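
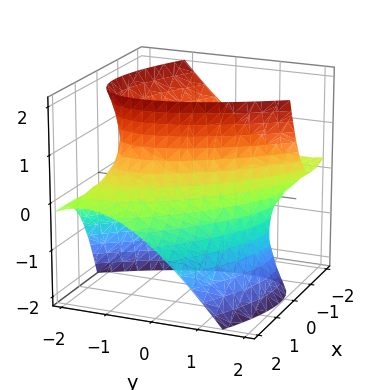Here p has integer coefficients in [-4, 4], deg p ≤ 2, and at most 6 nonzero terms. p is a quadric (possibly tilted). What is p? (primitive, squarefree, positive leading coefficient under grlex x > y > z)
First, the degree is 2 — no degree-1 surface has this shape.
Next, observable constraints: the surface avoids every integer z-axis point in the box.
Finally, the integer polynomial consistent with all of this is the stated p.

2*x^2 + 3*x*y + 3*x*z + 2*y^2 - z^2 - 3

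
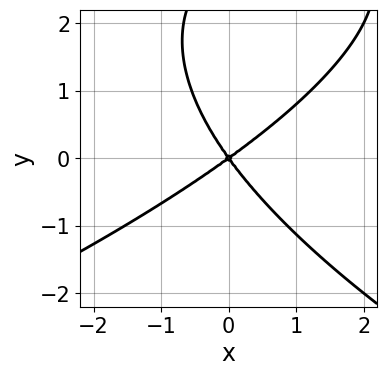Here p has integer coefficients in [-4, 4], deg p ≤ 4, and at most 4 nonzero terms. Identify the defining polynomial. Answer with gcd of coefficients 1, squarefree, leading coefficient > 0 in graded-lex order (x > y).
y^3 + 3*x^2 - 2*x*y - 3*y^2

(a) deg p = 3. No degree-2 curve has this shape.
(b) Reading off the gridlines: it crosses the y-axis at the gridline y = 0; it meets the x-axis at x = 0 (among the integer gridlines).
(c) Solving for integer coefficients yields p as stated.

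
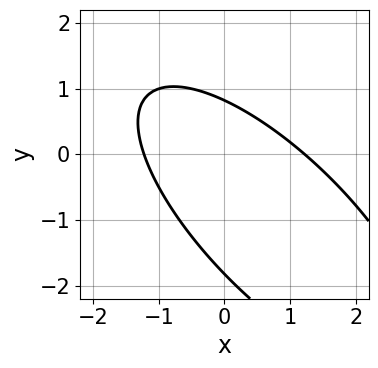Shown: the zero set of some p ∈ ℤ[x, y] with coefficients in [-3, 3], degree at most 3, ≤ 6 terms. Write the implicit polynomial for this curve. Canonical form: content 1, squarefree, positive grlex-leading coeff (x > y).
(a) Degree: the shape is more complex than any degree-1 curve, so deg p = 2.
(b) The integer polynomial consistent with all of this is the stated p.

2*x^2 + 3*x*y + 2*y^2 + 2*y - 3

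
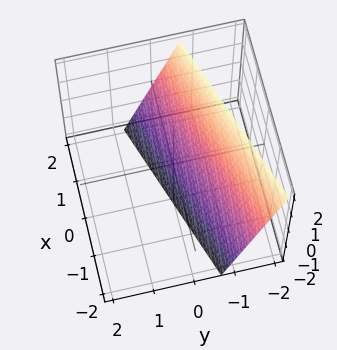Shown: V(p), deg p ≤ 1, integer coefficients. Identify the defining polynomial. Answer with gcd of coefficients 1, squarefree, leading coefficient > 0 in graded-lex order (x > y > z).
x - 3*y - z - 2

1. Degree: every cross-section is a straight line — this is a plane, so deg p = 1.
2. From the axis intercepts and sections: it crosses the z-axis at the gridline z = -2; it crosses the x-axis at the gridline x = 2.
3. Assembling these constraints gives the stated polynomial.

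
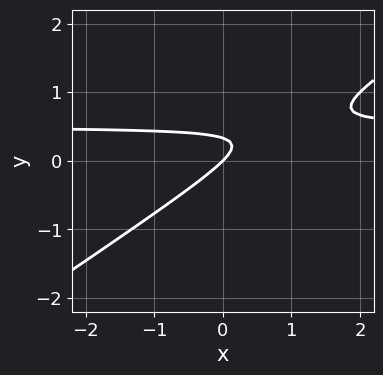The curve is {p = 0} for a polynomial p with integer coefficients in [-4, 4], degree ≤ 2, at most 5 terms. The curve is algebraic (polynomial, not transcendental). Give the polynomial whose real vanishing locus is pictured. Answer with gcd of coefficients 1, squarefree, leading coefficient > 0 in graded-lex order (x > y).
Degree: a generic line meets the curve in up to 2 points, so deg p = 2.
Checking where it meets the axes: it crosses the y-axis at the gridline y = 0; it meets the x-axis at x = 0 (among the integer gridlines).
Assembling these constraints gives the stated polynomial.

2*x*y - 3*y^2 - x + y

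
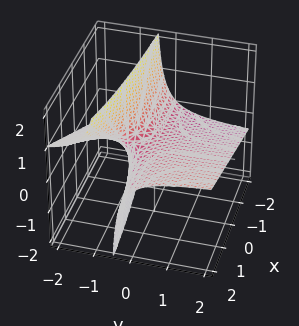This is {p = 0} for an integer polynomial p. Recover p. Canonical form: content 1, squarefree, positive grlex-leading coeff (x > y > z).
x*y - 3*y*z - 2*z

1. The degree is 2 — the shape is more complex than any degree-1 surface.
2. Checking where it meets the axes: it crosses the z-axis at the gridline z = 0; every point of the y-axis in the box is on the surface.
3. Assembling these constraints gives the stated polynomial. Check: (2, 0, 0) on the x-axis lies on the surface, and p(2, 0, 0) = 0. ✓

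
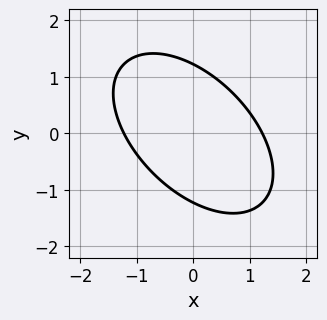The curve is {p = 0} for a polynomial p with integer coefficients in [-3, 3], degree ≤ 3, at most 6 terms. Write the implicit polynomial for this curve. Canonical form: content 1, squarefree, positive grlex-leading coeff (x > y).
2*x^2 + 2*x*y + 2*y^2 - 3

(a) The degree is 2 — no degree-1 curve has this shape.
(b) Solving for integer coefficients yields p as stated.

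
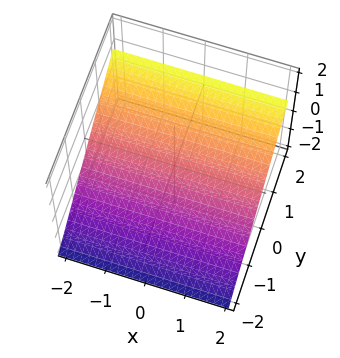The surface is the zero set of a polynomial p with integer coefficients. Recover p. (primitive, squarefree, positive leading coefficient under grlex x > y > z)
2*y - 3*z - 2

First, degree: every cross-section is a straight line — this is a plane, so deg p = 1.
Next, reading off the gridlines: it misses every integer gridline on the x-axis; it crosses the y-axis at the gridline y = 1.
Finally, together with the visible shape, these determine p as stated.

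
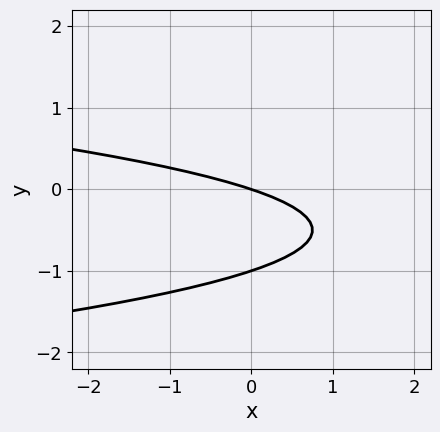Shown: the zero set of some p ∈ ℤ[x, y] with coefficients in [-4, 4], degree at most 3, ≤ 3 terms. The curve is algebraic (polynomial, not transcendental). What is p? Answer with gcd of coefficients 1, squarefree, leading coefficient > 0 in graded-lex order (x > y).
3*y^2 + x + 3*y

(a) deg p = 2.
(b) From the axis intercepts and sections: it crosses the x-axis at the gridline x = 0; among the integer gridlines, it crosses the y-axis at y ∈ {-1, 0}.
(c) These observations pin down the coefficients.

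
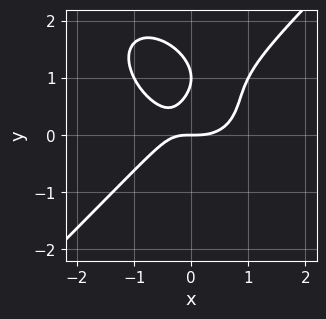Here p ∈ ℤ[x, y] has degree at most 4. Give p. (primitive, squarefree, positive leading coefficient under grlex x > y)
x^3 - y^3 - x*y + 2*y^2 - y

(a) Degree: the shape is more complex than any degree-2 curve, so deg p = 3.
(b) Checking where it meets the axes: one x-axis crossing is at x = 0; the y-axis gridline crossings are at y ∈ {0, 1}.
(c) Putting this together gives p.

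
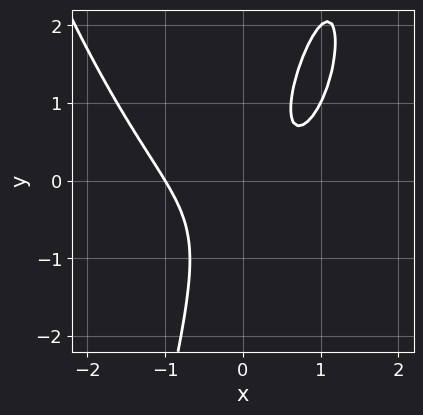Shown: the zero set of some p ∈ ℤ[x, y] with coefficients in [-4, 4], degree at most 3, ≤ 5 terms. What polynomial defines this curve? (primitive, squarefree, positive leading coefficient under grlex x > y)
2*x^3 - 3*x*y + y^2 - x + 1

1. The degree is 3 — no degree-2 curve has this shape.
2. Checking where it meets the axes: it misses every integer gridline on the y-axis; it crosses the x-axis at the gridline x = -1.
3. Matching integer coefficients to the picture gives p.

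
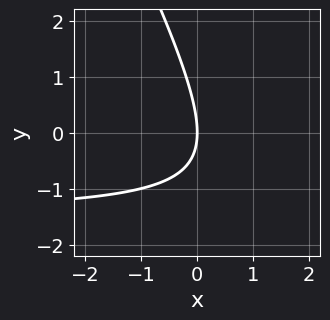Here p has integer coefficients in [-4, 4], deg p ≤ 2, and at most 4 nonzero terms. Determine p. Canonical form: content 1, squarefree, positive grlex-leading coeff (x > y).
2*x*y + y^2 + 3*x

The degree is 2 — a generic line meets the curve in up to 2 points.
Reading off the gridlines: it crosses the y-axis at the gridline y = 0; it crosses the x-axis at the gridline x = 0.
These observations pin down the coefficients.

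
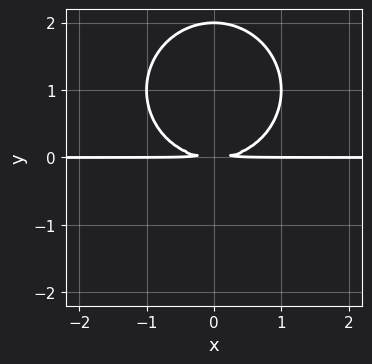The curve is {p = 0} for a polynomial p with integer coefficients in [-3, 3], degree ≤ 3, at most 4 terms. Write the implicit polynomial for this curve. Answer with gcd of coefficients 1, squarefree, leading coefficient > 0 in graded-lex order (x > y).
(a) The degree is 3 — a generic line meets the curve in up to 3 points.
(b) Symmetries: it's symmetric under x → −x, forcing even powers of x.
(c) Against the integer gridlines: the visible x-axis segment lies entirely on the curve; it meets the y-axis at y = 2 (among the integer gridlines).
(d) These observations pin down the coefficients.

x^2*y + y^3 - 2*y^2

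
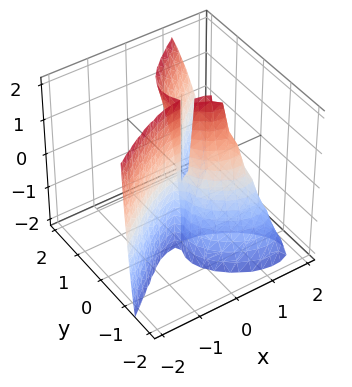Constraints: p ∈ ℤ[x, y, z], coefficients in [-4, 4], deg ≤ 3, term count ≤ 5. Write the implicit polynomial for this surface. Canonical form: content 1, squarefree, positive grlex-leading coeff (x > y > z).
x^3 - 2*y^3 + y^2*z + 3*x*y

1. deg p = 3.
2. Checking where it meets the axes: it crosses the x-axis at the gridline x = 0; it crosses the y-axis at the gridline y = 0; the visible z-axis segment lies entirely on the surface.
3. Putting this together gives p.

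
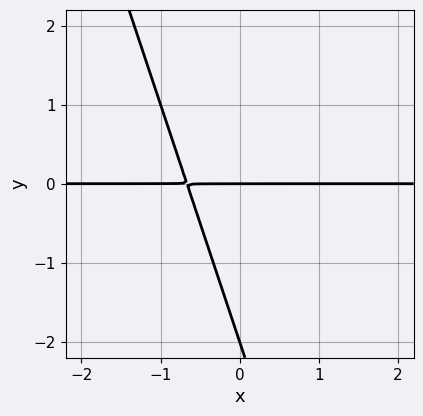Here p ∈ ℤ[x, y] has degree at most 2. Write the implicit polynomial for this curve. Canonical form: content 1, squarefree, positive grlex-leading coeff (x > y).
3*x*y + y^2 + 2*y

(a) deg p = 2.
(b) Against the integer gridlines: among the integer gridlines, it crosses the y-axis at y ∈ {-2, 0}; the visible x-axis segment lies entirely on the curve.
(c) Fitting integer coefficients to these (and the overall shape) gives p.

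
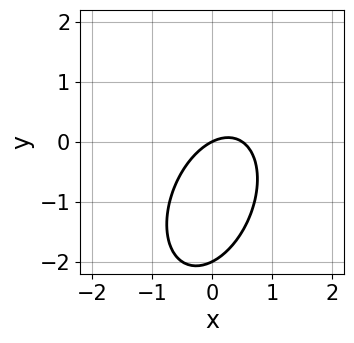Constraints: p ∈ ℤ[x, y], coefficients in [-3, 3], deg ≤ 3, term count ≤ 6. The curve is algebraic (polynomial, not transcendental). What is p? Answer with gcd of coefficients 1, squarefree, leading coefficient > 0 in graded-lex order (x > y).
2*x^2 - x*y + y^2 - x + 2*y

Degree: a generic line meets the curve in up to 2 points, so deg p = 2.
Checking where it meets the axes: among the integer gridlines, it crosses the y-axis at y ∈ {-2, 0}; one x-axis crossing is at x = 0.
These observations pin down the coefficients.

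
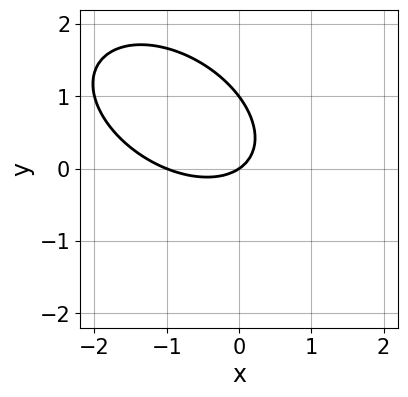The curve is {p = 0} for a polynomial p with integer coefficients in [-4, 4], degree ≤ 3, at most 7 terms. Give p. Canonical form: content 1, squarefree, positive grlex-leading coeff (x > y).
2*x^2 + 2*x*y + 3*y^2 + 2*x - 3*y

First, deg p = 2. A generic line meets the curve in up to 2 points.
Next, checking where it meets the axes: the y-axis gridline crossings are at y ∈ {0, 1}; the x-axis gridline crossings are at x ∈ {-1, 0}.
Finally, fitting integer coefficients to these (and the overall shape) gives p.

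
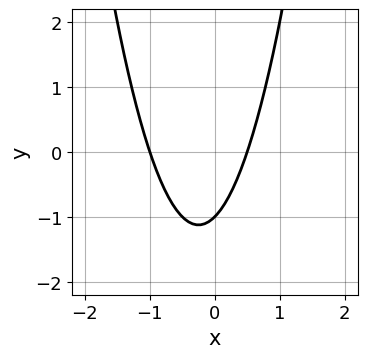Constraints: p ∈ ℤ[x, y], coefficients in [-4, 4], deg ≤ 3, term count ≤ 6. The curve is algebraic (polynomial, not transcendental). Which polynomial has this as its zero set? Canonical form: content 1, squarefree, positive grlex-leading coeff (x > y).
Degree: no degree-1 curve has this shape, so deg p = 2.
Reading off the gridlines: it crosses the x-axis at the gridline x = -1; it meets the y-axis at y = -1 (among the integer gridlines).
Fitting integer coefficients to these (and the overall shape) gives p.

2*x^2 + x - y - 1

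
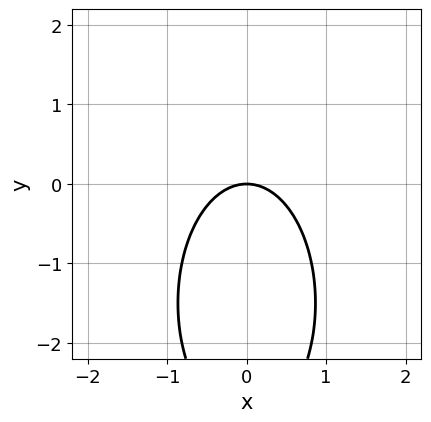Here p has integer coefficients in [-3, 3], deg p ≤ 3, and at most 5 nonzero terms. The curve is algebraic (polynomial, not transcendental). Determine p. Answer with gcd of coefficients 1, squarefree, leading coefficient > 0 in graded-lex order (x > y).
3*x^2 + y^2 + 3*y

(a) The degree is 2 — no degree-1 curve has this shape.
(b) Symmetries: it's symmetric under x → −x, forcing even powers of x.
(c) Observable constraints: one y-axis crossing is at y = 0; one x-axis crossing is at x = 0.
(d) The integer polynomial consistent with all of this is the stated p.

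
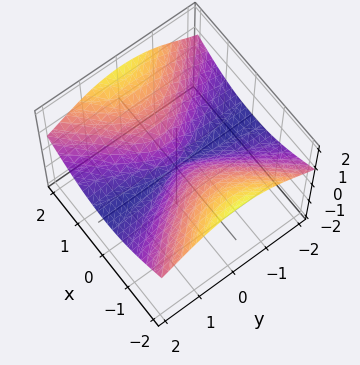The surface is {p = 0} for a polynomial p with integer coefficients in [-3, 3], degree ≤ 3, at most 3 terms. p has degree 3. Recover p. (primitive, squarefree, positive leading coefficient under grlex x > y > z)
(a) deg p = 3. The shape is more complex than any degree-2 surface.
(b) Observable constraints: it crosses the x-axis at the gridline x = 0; the visible y-axis segment lies entirely on the surface; one z-axis crossing is at z = 0.
(c) These observations pin down the coefficients.

3*y^2*z + 2*z^3 - 3*x^2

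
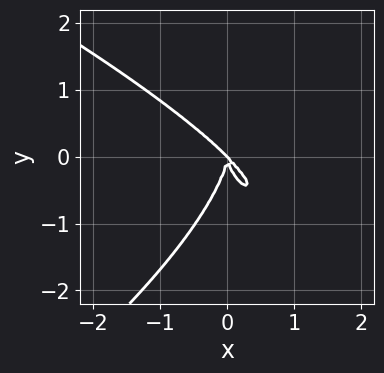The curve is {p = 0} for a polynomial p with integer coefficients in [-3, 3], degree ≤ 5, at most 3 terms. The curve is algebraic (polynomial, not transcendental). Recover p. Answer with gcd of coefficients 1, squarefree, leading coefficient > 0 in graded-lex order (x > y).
y^4 + 3*x^3 + 3*x^2*y

First, degree: the shape is more complex than any degree-3 curve, so deg p = 4.
Next, observable constraints: one y-axis crossing is at y = 0; one x-axis crossing is at x = 0.
Finally, the integer polynomial consistent with all of this is the stated p.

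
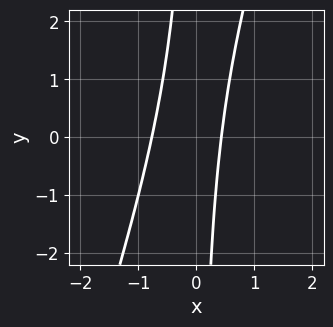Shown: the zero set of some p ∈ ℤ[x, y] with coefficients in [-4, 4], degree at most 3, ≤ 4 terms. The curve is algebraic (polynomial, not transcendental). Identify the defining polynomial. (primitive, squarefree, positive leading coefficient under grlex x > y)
(a) deg p = 2.
(b) Reading off the gridlines: no y-intercept at any integer in the box.
(c) Matching integer coefficients to the picture gives p.

3*x^2 - x*y + x - 1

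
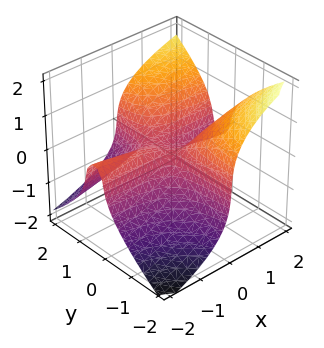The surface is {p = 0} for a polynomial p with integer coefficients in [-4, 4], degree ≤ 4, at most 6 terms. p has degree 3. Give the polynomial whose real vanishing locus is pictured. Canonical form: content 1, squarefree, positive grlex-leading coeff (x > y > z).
1. The degree is 3 — a generic line meets the surface in up to 3 points.
2. Observable constraints: the visible x-axis segment lies entirely on the surface; one z-axis crossing is at z = 0; the visible y-axis segment lies entirely on the surface.
3. Matching integer coefficients to the picture gives p.

3*x*y^2 - 3*z^3 - 2*x*y - z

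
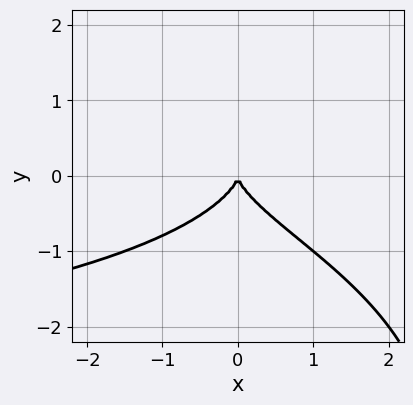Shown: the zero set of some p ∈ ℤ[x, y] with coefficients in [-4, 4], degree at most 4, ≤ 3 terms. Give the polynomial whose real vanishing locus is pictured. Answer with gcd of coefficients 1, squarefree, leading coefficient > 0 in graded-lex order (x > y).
deg p = 4. The shape is more complex than any degree-3 curve.
Against the integer gridlines: it meets the y-axis at y = 0 (among the integer gridlines); it crosses the x-axis at the gridline x = 0.
Together with the visible shape, these determine p as stated.

x*y^3 - 3*y^3 - 2*x^2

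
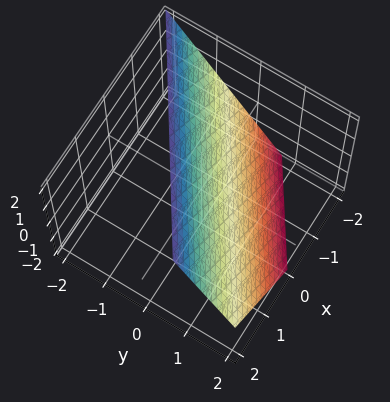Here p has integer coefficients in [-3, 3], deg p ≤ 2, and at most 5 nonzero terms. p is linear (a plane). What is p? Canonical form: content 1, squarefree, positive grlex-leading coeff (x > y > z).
2*x - 3*y - 2*z + 2

(a) Degree: the surface is flat (a plane), so deg p = 1.
(b) From the visible intercepts: it meets the x-axis at x = -1 (among the integer gridlines); it crosses the z-axis at the gridline z = 1.
(c) Assembling these constraints gives the stated polynomial.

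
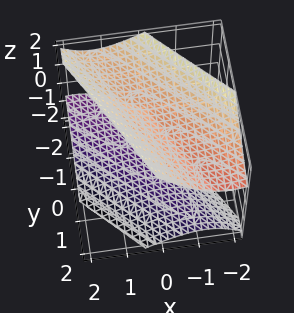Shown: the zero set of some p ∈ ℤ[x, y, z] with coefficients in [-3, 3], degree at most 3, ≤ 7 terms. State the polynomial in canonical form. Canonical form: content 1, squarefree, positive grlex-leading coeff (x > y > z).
First, there are 2 components. Treating them together as one polynomial.
Next, degree: no degree-1 surface has this shape, so deg p = 2.
Then, checking where it meets the axes: no y-intercept at any integer in the box; the surface avoids every integer x-axis point in the box.
Finally, solving for integer coefficients yields p as stated.

2*x^2 + 3*x*y + x*z + y^2 - 2*z^2 + 3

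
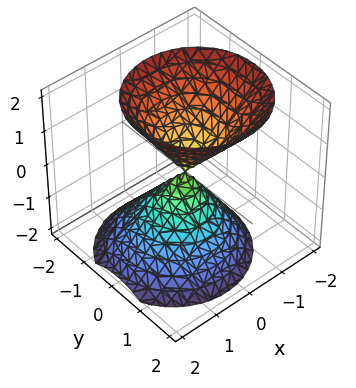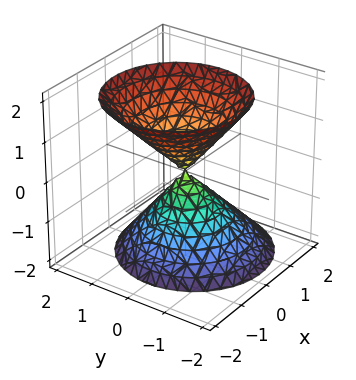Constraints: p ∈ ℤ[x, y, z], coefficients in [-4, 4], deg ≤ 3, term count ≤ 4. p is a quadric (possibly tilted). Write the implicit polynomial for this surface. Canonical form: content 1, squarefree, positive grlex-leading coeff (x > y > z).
First, there are 2 components. They look like related sheets of one shape, so recover p as a whole.
Then, the degree is 2 — no degree-1 surface has this shape.
Then, from the visible intercepts: one z-axis crossing is at z = 0; it meets the y-axis at y = 0 (among the integer gridlines); one x-axis crossing is at x = 0.
Finally, the integer polynomial consistent with all of this is the stated p.

3*x^2 + x*z + 3*y^2 - 2*z^2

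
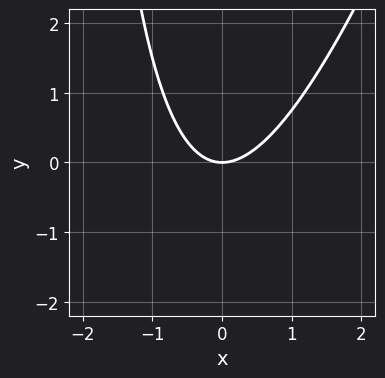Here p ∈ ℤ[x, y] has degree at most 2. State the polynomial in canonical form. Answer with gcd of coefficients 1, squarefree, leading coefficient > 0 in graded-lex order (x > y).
3*x^2 - x*y - 3*y

1. deg p = 2. A generic line meets the curve in up to 2 points.
2. Reading off the gridlines: it crosses the x-axis at the gridline x = 0; it meets the y-axis at y = 0 (among the integer gridlines).
3. Together with the visible shape, these determine p as stated.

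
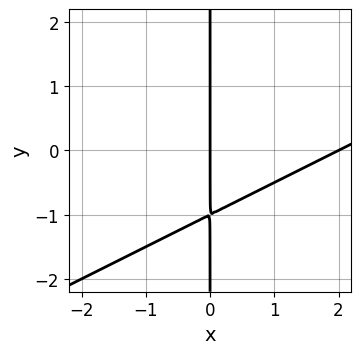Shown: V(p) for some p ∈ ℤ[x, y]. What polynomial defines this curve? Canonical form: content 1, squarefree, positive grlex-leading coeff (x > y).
deg p = 2. The shape is more complex than any degree-1 curve.
Checking where it meets the axes: the visible y-axis segment lies entirely on the curve; the x-axis gridline crossings are at x ∈ {0, 2}.
The integer polynomial consistent with all of this is the stated p.

x^2 - 2*x*y - 2*x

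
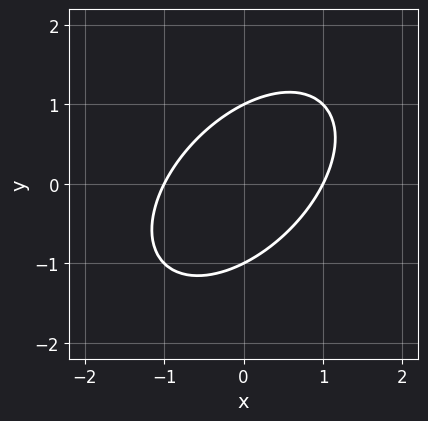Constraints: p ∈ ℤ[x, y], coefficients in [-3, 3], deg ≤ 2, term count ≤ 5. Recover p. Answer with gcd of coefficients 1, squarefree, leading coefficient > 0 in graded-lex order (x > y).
x^2 - x*y + y^2 - 1

1. deg p = 2. A generic line meets the curve in up to 2 points.
2. Checking where it meets the axes: the x-axis gridline crossings are at x ∈ {-1, 1}; among the integer gridlines, it crosses the y-axis at y ∈ {-1, 1}.
3. Together with the visible shape, these determine p as stated.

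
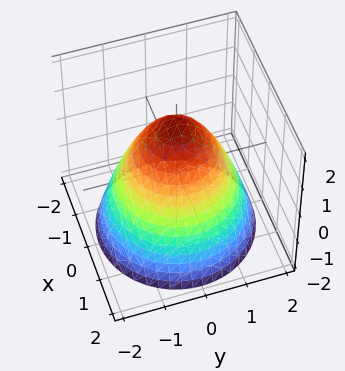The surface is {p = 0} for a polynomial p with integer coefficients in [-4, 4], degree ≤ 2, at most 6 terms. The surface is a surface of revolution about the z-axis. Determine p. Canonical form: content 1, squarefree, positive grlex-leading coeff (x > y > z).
1. The degree is 2 — a generic line meets the surface in up to 2 points.
2. Symmetries: rotational symmetry about the z-axis ⇒ p depends on x, y only through x² + y².
3. From the visible intercepts: a circular section at z = 1 has radius between 0 and 1.
4. Matching integer coefficients to the picture gives p.

2*x^2 + 2*y^2 + 2*z - 3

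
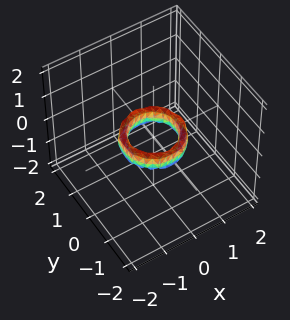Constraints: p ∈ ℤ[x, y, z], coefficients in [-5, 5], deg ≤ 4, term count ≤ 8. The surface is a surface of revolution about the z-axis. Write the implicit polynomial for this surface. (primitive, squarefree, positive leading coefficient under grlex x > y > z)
First, the degree is 4 — a generic line meets the surface in up to 4 points.
Next, by symmetry, the surface is invariant under rotation about z: p = q(x² + y², z).
Then, from the visible intercepts: the y-axis gridline crossings are at y ∈ {-1, 1}; the surface avoids every integer z-axis point in the box; the x-axis gridline crossings are at x ∈ {-1, 1}; a circular section at z = 0 has radius between 0 and 1.
Finally, putting this together gives p.

2*x^4 + 4*x^2*y^2 + 2*y^4 - 3*x^2 - 3*y^2 + z^2 + 1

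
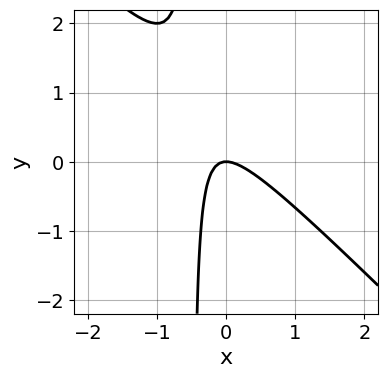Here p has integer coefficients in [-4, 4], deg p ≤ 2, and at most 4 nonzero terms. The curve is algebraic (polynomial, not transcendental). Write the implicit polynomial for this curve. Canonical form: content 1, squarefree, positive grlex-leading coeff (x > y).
2*x^2 + 2*x*y + y

deg p = 2. A generic line meets the curve in up to 2 points.
From the axis intercepts and sections: it meets the x-axis at x = 0 (among the integer gridlines); it crosses the y-axis at the gridline y = 0.
Together with the visible shape, these determine p as stated.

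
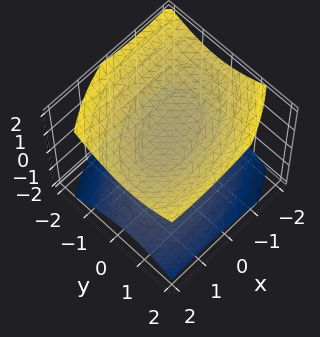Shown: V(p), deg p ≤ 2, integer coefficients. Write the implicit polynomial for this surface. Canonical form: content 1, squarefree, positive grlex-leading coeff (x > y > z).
x^2 - x*y + 2*y^2 - 3*z^2 + 2

The picture has 2 separate pieces.
Degree: a generic line meets the surface in up to 2 points, so deg p = 2.
Observable constraints: it misses every integer gridline on the y-axis; no x-intercept at any integer in the box.
Solving for integer coefficients yields p as stated.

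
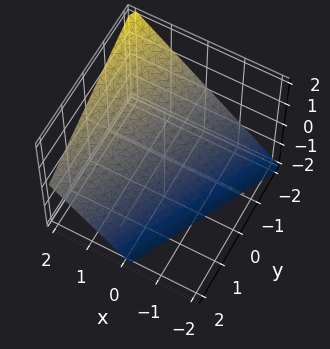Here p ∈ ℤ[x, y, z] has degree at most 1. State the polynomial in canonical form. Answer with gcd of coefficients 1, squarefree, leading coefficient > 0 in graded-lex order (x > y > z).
2*x - y - 2*z - 2

(a) deg p = 1. The surface is flat (a plane).
(b) From the visible intercepts: one y-axis crossing is at y = -2; it crosses the z-axis at the gridline z = -1; it meets the x-axis at x = 1 (among the integer gridlines).
(c) Together with the visible shape, these determine p as stated.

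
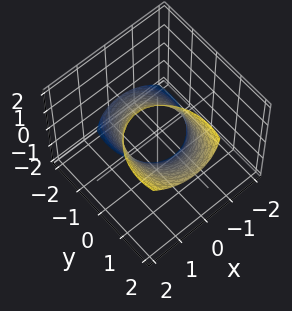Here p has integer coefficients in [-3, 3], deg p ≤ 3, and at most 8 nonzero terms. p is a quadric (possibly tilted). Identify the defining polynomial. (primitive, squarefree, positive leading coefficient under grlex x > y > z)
1. The degree is 2 — the shape is more complex than any degree-1 surface.
2. Reading off the gridlines: among the integer gridlines, it crosses the x-axis at x ∈ {-1, 1}.
3. The integer polynomial consistent with all of this is the stated p.

3*x^2 - 2*x*z + 2*y^2 - 3*y*z + z^2 - 3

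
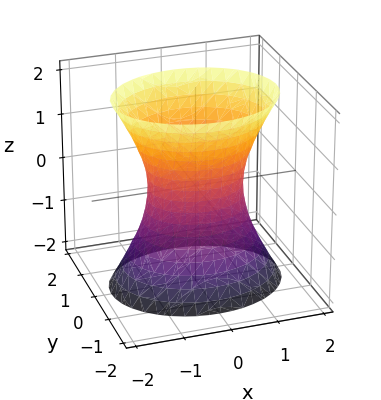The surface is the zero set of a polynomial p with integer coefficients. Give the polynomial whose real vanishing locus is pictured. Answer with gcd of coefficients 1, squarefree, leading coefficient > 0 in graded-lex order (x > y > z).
First, deg p = 2. An hourglass — one-sheet hyperboloid; a quadric.
Next, symmetries: it's symmetric under x → −x, forcing even powers of x; the z ↦ −z reflection is a symmetry, so z appears only in even powers; the y ↦ −y reflection is a symmetry, so y appears only in even powers.
Next, from the axis intercepts and sections: it misses every integer gridline on the z-axis; the x-axis gridline crossings are at x ∈ {-1, 1}.
Finally, the integer polynomial consistent with all of this is the stated p.

2*x^2 + 3*y^2 - z^2 - 2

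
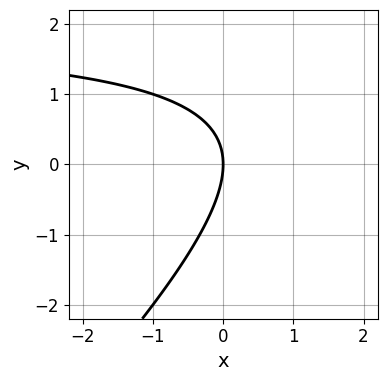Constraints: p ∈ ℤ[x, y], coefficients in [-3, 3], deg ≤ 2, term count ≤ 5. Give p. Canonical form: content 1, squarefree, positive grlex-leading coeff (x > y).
Degree: the shape is more complex than any degree-1 curve, so deg p = 2.
Reading off the gridlines: one x-axis crossing is at x = 0; it crosses the y-axis at the gridline y = 0.
Matching integer coefficients to the picture gives p.

x*y - y^2 - 2*x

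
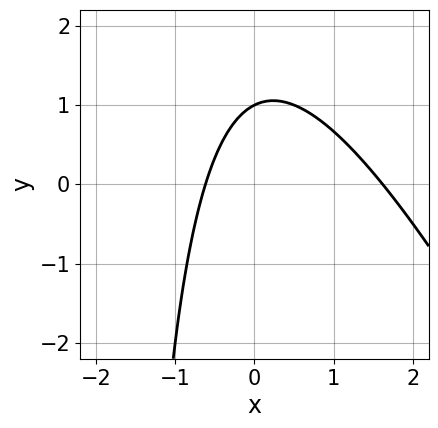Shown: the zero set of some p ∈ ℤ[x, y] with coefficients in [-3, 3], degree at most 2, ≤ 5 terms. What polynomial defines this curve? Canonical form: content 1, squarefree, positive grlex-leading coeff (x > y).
2*x^2 + x*y - 2*x + 2*y - 2

First, degree: a generic line meets the curve in up to 2 points, so deg p = 2.
Next, from the visible intercepts: one y-axis crossing is at y = 1.
Finally, putting this together gives p.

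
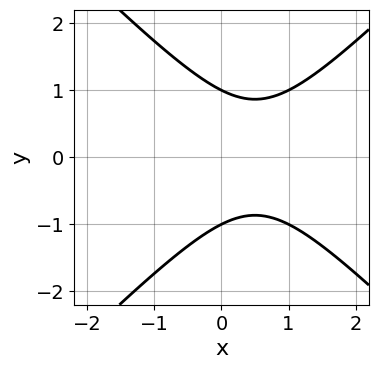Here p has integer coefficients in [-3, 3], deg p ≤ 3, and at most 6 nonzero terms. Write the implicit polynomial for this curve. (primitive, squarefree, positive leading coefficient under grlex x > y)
1. The degree is 2 — no degree-1 curve has this shape.
2. Symmetries: the y ↦ −y reflection is a symmetry, so y appears only in even powers.
3. Reading off the gridlines: it misses every integer gridline on the x-axis; among the integer gridlines, it crosses the y-axis at y ∈ {-1, 1}.
4. The integer polynomial consistent with all of this is the stated p.

x^2 - y^2 - x + 1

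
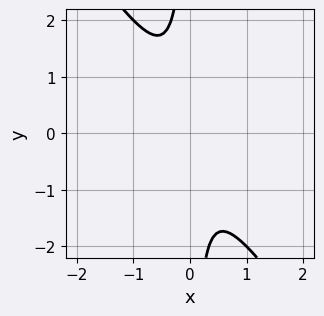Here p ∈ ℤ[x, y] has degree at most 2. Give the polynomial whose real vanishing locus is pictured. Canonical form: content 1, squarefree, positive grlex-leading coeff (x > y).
First, degree: a generic line meets the curve in up to 2 points, so deg p = 2.
Next, reading off the gridlines: no x-intercept at any integer in the box; the curve avoids every integer y-axis point in the box.
Finally, assembling these constraints gives the stated polynomial.

3*x^2 + 2*x*y + 1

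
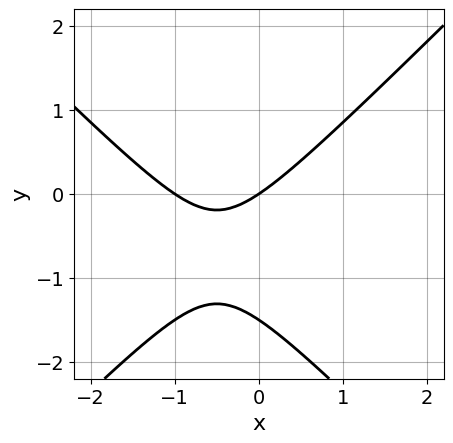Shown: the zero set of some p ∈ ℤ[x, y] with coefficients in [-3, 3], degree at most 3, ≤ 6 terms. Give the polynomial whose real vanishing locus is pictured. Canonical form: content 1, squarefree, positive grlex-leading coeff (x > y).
2*x^2 - 2*y^2 + 2*x - 3*y

The degree is 2 — a generic line meets the curve in up to 2 points.
Reading off the gridlines: one y-axis crossing is at y = 0; among the integer gridlines, it crosses the x-axis at x ∈ {-1, 0}.
Together with the visible shape, these determine p as stated.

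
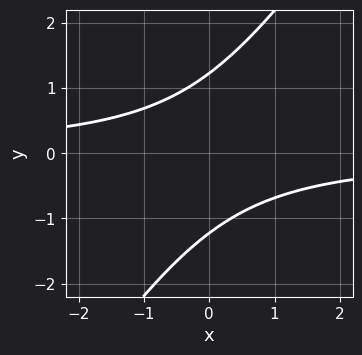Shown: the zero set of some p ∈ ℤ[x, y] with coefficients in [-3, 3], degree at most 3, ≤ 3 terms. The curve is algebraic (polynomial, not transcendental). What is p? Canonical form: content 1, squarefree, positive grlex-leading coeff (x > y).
3*x*y - 2*y^2 + 3

First, the degree is 2 — no degree-1 curve has this shape.
Then, from the visible intercepts: it misses every integer gridline on the x-axis.
Finally, matching integer coefficients to the picture gives p.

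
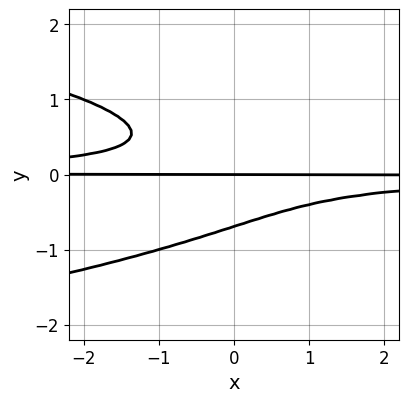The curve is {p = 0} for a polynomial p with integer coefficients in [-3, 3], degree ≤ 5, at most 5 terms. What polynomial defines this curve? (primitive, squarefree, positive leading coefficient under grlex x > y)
3*y^4 + 2*x*y^2 + y

(a) deg p = 4. A generic line meets the curve in up to 4 points.
(b) Checking where it meets the axes: every point of the x-axis in the box is on the curve; it meets the y-axis at y = 0 (among the integer gridlines).
(c) Solving for integer coefficients yields p as stated.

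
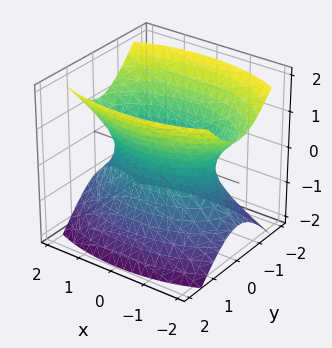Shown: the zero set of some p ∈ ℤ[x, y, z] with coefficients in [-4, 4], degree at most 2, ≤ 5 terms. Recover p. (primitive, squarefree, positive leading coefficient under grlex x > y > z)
x^2 + 3*y^2 - 2*z^2 - 2

1. The degree is 2 — an hourglass — one-sheet hyperboloid; a quadric.
2. Symmetries: the y ↦ −y reflection is a symmetry, so y appears only in even powers; it's symmetric under z → −z, forcing even powers of z; mirror symmetry x ↦ −x ⇒ only even powers of x.
3. Observable constraints: no z-intercept at any integer in the box.
4. Fitting integer coefficients to these (and the overall shape) gives p.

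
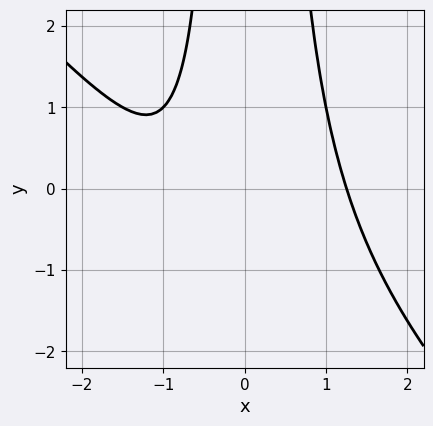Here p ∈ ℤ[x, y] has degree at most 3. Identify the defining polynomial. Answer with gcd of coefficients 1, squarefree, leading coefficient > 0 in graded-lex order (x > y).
2*x^3 + 2*x^2*y + x^2 - 2*x - 3

1. Degree: the shape is more complex than any degree-2 curve, so deg p = 3.
2. Reading off the gridlines: no y-intercept at any integer in the box.
3. Fitting integer coefficients to these (and the overall shape) gives p.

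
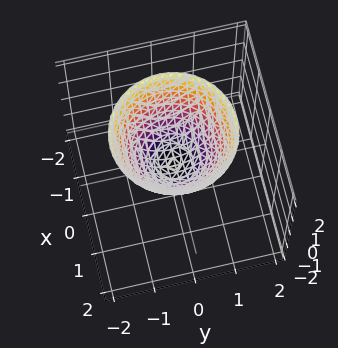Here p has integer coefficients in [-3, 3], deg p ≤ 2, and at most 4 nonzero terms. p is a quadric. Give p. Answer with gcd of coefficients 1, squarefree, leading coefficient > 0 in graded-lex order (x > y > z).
(a) The degree is 2 — a single bowl opening along one axis; a quadric.
(b) Symmetries: the surface is invariant under rotation about z: p = q(x² + y², z).
(c) Reading off the gridlines: it crosses the z-axis at the gridline z = 0; it meets the y-axis at y = 0 (among the integer gridlines).
(d) Putting this together gives p.

x^2 + y^2 - z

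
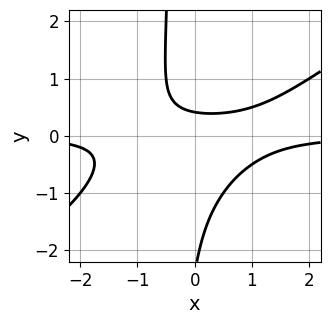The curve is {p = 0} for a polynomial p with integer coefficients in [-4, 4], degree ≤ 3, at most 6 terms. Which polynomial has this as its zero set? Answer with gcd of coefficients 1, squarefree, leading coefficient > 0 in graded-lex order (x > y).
deg p = 3.
Against the integer gridlines: no x-intercept at any integer in the box.
Matching integer coefficients to the picture gives p.

2*x^2*y - 3*x*y^2 - y^2 - 2*y + 1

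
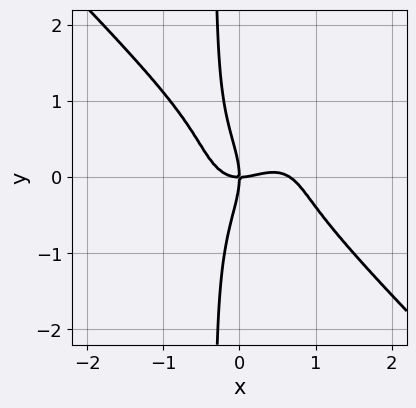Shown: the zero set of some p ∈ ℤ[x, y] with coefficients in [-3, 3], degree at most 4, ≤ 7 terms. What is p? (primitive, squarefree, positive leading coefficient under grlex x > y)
1. deg p = 4. No degree-3 curve has this shape.
2. Checking where it meets the axes: it crosses the x-axis at the gridline x = 0; it meets the y-axis at y = 0 (among the integer gridlines).
3. Solving for integer coefficients yields p as stated.

3*x^4 + 3*x*y^3 - 2*x^3 + y^3 + 2*x*y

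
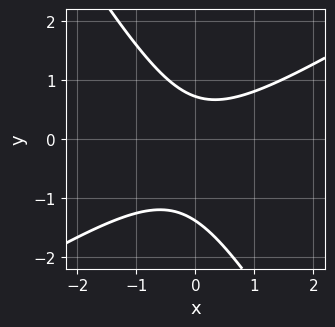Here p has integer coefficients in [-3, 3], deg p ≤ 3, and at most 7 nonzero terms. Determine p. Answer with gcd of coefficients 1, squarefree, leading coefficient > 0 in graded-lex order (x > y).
3*x^2 - 3*x*y - 3*y^2 - 2*y + 3

Degree: the shape is more complex than any degree-1 curve, so deg p = 2.
Checking where it meets the axes: it misses every integer gridline on the x-axis.
Putting this together gives p.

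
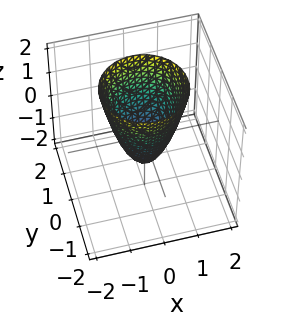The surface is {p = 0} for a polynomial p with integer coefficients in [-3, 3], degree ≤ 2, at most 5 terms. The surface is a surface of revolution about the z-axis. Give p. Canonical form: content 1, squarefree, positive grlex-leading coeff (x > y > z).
(a) Degree: the shape is more complex than any degree-1 surface, so deg p = 2.
(b) Symmetries: rotational symmetry about the z-axis ⇒ p depends on x, y only through x² + y².
(c) Reading off the gridlines: a circular section at z = 2 has radius between 1 and 2; one z-axis crossing is at z = -1.
(d) Solving for integer coefficients yields p as stated.

2*x^2 + 2*y^2 - z - 1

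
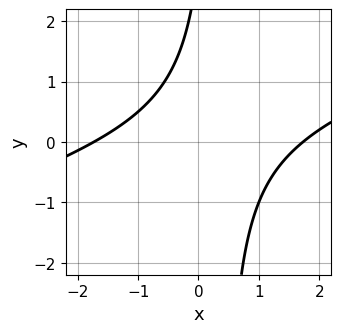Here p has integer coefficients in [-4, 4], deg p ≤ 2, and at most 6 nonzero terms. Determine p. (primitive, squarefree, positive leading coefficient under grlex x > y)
x^2 - 3*x*y + y - 3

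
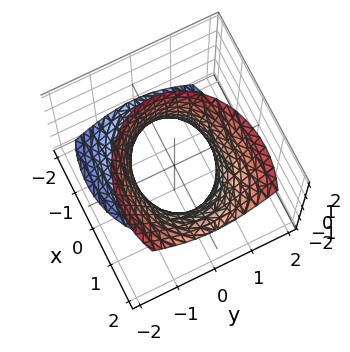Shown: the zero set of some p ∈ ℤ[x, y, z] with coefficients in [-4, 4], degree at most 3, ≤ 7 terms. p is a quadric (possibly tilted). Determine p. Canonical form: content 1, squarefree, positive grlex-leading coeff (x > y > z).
2*x^2 - 2*x*z + 3*y^2 - z^2 - 3

First, degree: no degree-1 surface has this shape, so deg p = 2.
Then, reading off the gridlines: no z-intercept at any integer in the box; among the integer gridlines, it crosses the y-axis at y ∈ {-1, 1}.
Finally, fitting integer coefficients to these (and the overall shape) gives p.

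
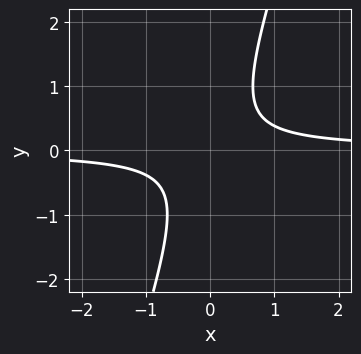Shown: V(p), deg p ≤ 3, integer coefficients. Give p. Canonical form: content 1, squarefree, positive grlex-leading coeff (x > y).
First, the degree is 2 — no degree-1 curve has this shape.
Next, against the integer gridlines: it misses every integer gridline on the y-axis; the curve avoids every integer x-axis point in the box.
Finally, assembling these constraints gives the stated polynomial.

3*x*y - y^2 - 1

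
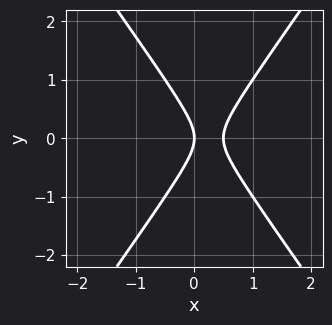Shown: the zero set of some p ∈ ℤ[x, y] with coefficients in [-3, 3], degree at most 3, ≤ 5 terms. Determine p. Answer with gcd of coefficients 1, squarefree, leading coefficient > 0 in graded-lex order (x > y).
First, deg p = 2. The shape is more complex than any degree-1 curve.
Next, symmetries: it's symmetric under y → −y, forcing even powers of y.
Then, observable constraints: it crosses the x-axis at the gridline x = 0; one y-axis crossing is at y = 0.
Finally, matching integer coefficients to the picture gives p.

2*x^2 - y^2 - x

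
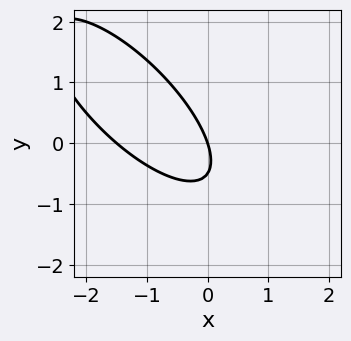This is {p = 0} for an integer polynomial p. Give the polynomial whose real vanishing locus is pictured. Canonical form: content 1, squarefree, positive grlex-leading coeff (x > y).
2*x^2 + 3*x*y + 2*y^2 + 3*x + y

(a) Degree: a generic line meets the curve in up to 2 points, so deg p = 2.
(b) From the axis intercepts and sections: it crosses the y-axis at the gridline y = 0; one x-axis crossing is at x = 0.
(c) The integer polynomial consistent with all of this is the stated p.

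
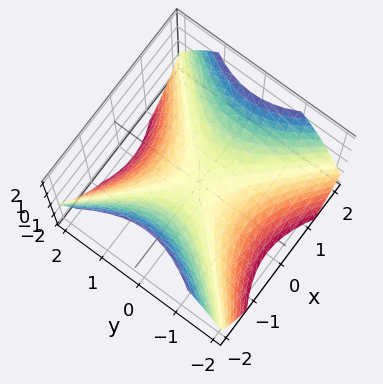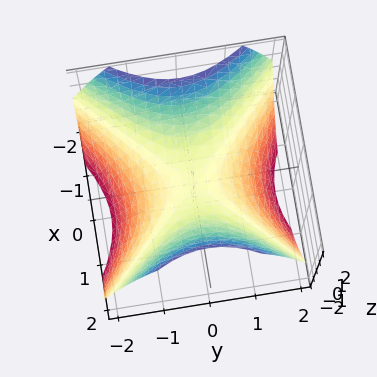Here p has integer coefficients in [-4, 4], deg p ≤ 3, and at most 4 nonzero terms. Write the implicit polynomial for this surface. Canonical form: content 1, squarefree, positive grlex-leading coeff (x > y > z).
(a) The degree is 2 — a saddle surface; a quadric.
(b) Symmetries: mirror symmetry x ↦ −x ⇒ only even powers of x; the y ↦ −y reflection is a symmetry, so y appears only in even powers.
(c) From the visible intercepts: it crosses the y-axis at the gridline y = 0; it crosses the z-axis at the gridline z = 0; one x-axis crossing is at x = 0.
(d) Assembling these constraints gives the stated polynomial.

2*x^2 - 2*y^2 - 3*z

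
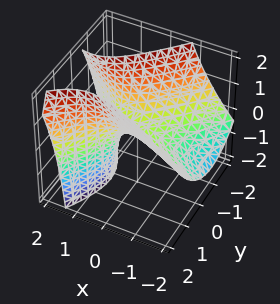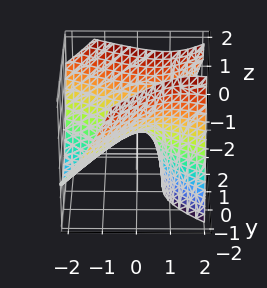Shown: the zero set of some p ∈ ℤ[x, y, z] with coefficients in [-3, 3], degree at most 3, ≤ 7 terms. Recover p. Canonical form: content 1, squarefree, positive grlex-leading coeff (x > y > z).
The degree is 2 — the shape is more complex than any degree-1 surface.
From the axis intercepts and sections: one y-axis crossing is at y = 0; one z-axis crossing is at z = 0; it crosses the x-axis at the gridline x = 0.
Assembling these constraints gives the stated polynomial.

2*x^2 + 2*x*y - 3*x*z - 3*y^2 + 3*z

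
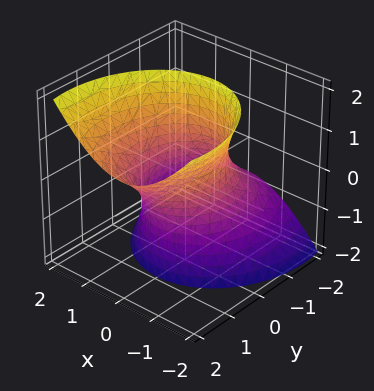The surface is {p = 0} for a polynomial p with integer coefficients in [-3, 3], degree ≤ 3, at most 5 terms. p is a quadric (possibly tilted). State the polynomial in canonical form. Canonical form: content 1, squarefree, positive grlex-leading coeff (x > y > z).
The degree is 2 — no degree-1 surface has this shape.
From the axis intercepts and sections: the x-axis gridline crossings are at x ∈ {-1, 1}; it misses every integer gridline on the z-axis.
Assembling these constraints gives the stated polynomial.

3*x^2 + 2*y^2 - 3*y*z - z^2 - 3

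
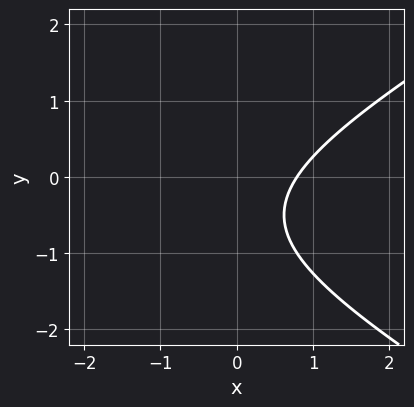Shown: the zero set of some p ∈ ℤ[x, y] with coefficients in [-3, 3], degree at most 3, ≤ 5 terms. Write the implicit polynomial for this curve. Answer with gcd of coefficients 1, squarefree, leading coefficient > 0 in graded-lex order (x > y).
x^2 - 3*y^2 + 3*x - 3*y - 3

The degree is 2 — a generic line meets the curve in up to 2 points.
Checking where it meets the axes: no y-intercept at any integer in the box.
Matching integer coefficients to the picture gives p.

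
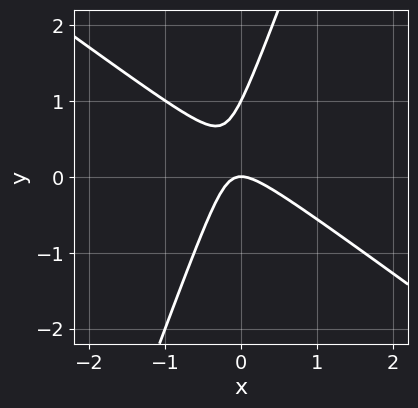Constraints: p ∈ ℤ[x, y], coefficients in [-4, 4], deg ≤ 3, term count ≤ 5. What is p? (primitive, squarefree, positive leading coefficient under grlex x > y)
(a) Degree: no degree-1 curve has this shape, so deg p = 2.
(b) From the axis intercepts and sections: among the integer gridlines, it crosses the y-axis at y ∈ {0, 1}; it crosses the x-axis at the gridline x = 0.
(c) These observations pin down the coefficients.

2*x^2 + 2*x*y - y^2 + y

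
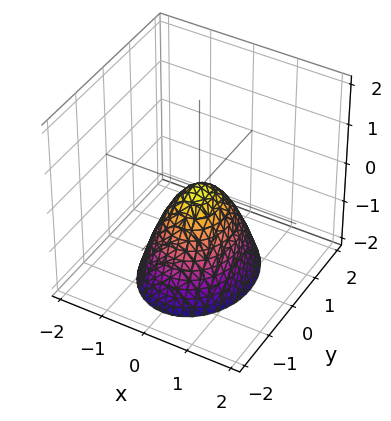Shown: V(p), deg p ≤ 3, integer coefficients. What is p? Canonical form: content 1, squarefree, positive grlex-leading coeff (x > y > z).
(a) The degree is 2 — a paraboloid; a quadric.
(b) Symmetries: the y ↦ −y reflection is a symmetry, so y appears only in even powers; mirror symmetry x ↦ −x ⇒ only even powers of x.
(c) Observable constraints: it meets the x-axis at x = 0 (among the integer gridlines); one z-axis crossing is at z = 0; one y-axis crossing is at y = 0.
(d) Putting this together gives p.

3*x^2 + 2*y^2 + 2*z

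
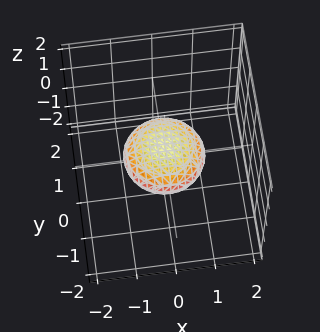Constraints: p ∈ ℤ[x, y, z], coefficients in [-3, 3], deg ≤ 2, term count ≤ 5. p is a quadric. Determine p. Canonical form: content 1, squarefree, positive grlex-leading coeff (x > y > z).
x^2 + y^2 + 3*z^2 - 1

The degree is 2 — bounded and convex; a quadric.
Symmetries: the z ↦ −z reflection is a symmetry, so z appears only in even powers; rotational symmetry about the z-axis ⇒ p depends on x, y only through x² + y².
From the visible intercepts: the y-axis gridline crossings are at y ∈ {-1, 1}; a circular section at z = 0 has radius exactly 1; among the integer gridlines, it crosses the x-axis at x ∈ {-1, 1}.
Assembling these constraints gives the stated polynomial.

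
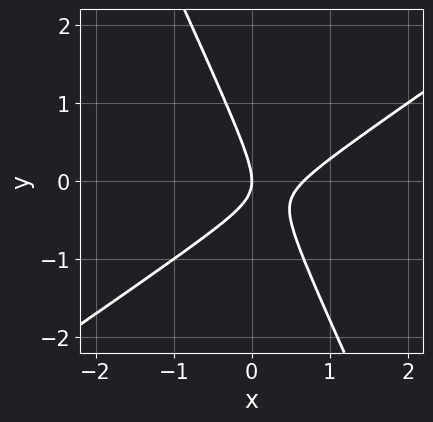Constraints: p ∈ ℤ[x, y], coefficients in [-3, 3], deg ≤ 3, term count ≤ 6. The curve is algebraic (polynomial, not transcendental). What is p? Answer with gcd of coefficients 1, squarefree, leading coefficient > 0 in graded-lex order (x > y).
3*x^2 - 3*x*y - 2*y^2 - 2*x

(a) Degree: the shape is more complex than any degree-1 curve, so deg p = 2.
(b) Observable constraints: one y-axis crossing is at y = 0; it crosses the x-axis at the gridline x = 0.
(c) Assembling these constraints gives the stated polynomial.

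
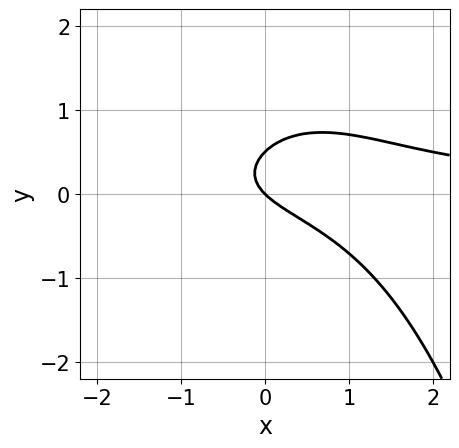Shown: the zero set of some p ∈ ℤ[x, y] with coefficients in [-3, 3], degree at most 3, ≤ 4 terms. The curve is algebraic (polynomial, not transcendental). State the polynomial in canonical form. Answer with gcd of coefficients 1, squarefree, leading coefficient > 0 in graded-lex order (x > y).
The degree is 3 — the shape is more complex than any degree-2 curve.
Against the integer gridlines: it crosses the x-axis at the gridline x = 0; it crosses the y-axis at the gridline y = 0.
Together with the visible shape, these determine p as stated.

x^2*y + 2*y^2 - x - y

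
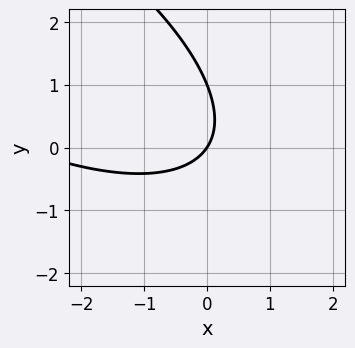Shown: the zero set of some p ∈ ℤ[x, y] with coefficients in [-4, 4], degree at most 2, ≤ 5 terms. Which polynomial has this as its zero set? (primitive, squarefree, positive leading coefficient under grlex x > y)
x^2 + 2*x*y + 2*y^2 + 3*x - 2*y

The degree is 2 — no degree-1 curve has this shape.
Reading off the gridlines: one x-axis crossing is at x = 0; among the integer gridlines, it crosses the y-axis at y ∈ {0, 1}.
Together with the visible shape, these determine p as stated.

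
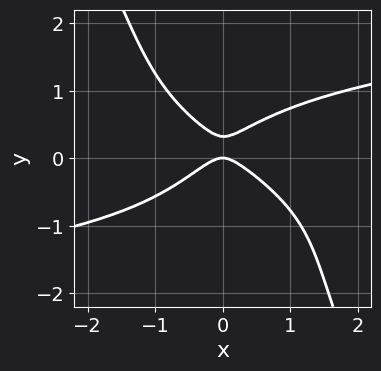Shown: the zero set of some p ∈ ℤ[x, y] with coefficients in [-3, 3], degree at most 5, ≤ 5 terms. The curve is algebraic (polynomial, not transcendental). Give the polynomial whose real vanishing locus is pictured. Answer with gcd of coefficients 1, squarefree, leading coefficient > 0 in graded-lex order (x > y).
2*x*y^3 + y^4 - 2*x^2 + 3*y^2 - y

(a) Degree: no degree-3 curve has this shape, so deg p = 4.
(b) Reading off the gridlines: it crosses the y-axis at the gridline y = 0; it meets the x-axis at x = 0 (among the integer gridlines).
(c) The integer polynomial consistent with all of this is the stated p.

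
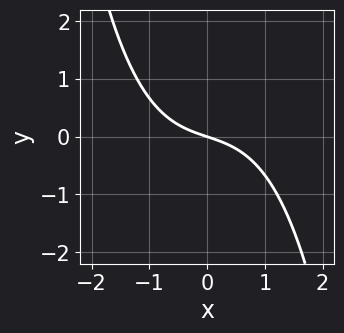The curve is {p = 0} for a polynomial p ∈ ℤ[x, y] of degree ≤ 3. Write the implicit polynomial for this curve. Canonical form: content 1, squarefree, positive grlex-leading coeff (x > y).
x^3 + x + 3*y

First, deg p = 3. The shape is more complex than any degree-2 curve.
Next, from the axis intercepts and sections: it crosses the x-axis at the gridline x = 0; it meets the y-axis at y = 0 (among the integer gridlines).
Finally, fitting integer coefficients to these (and the overall shape) gives p.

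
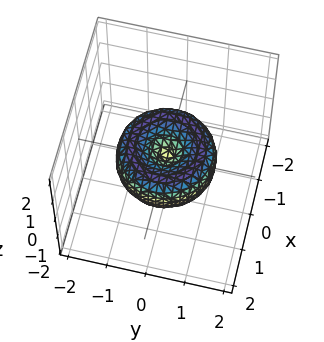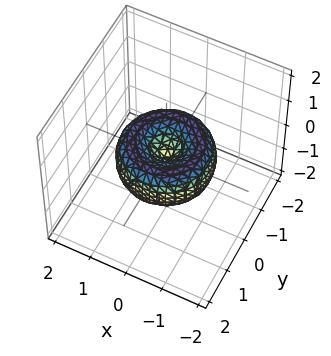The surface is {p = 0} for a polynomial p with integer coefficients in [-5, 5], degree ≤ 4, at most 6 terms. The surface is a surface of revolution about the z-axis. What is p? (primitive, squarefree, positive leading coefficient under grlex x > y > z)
1. The degree is 4 — no degree-3 surface has this shape.
2. Symmetries: every cross-section ⟂ z is a circle, so x, y appear only via x² + y².
3. Reading off the gridlines: one z-axis crossing is at z = 0; a circular section at z = 0 has radius between 1 and 2.
4. These observations pin down the coefficients.

2*x^4 + 4*x^2*y^2 + 2*y^4 - 3*x^2 - 3*y^2 + 3*z^2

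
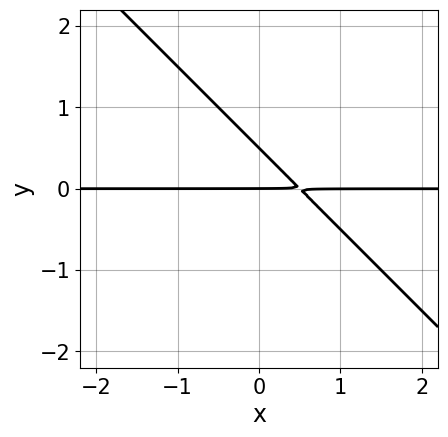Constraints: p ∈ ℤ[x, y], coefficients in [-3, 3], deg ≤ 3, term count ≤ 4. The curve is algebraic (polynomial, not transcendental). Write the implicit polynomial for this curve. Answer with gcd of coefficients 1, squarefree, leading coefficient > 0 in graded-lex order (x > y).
1. Degree: a generic line meets the curve in up to 2 points, so deg p = 2.
2. From the axis intercepts and sections: it meets the y-axis at y = 0 (among the integer gridlines); every point of the x-axis in the box is on the curve.
3. Solving for integer coefficients yields p as stated.

2*x*y + 2*y^2 - y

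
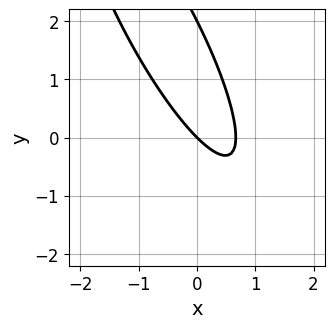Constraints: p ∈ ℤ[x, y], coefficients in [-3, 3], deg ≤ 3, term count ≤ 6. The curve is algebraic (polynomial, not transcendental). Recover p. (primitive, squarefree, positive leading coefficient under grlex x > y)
Degree: a generic line meets the curve in up to 2 points, so deg p = 2.
From the axis intercepts and sections: among the integer gridlines, it crosses the y-axis at y ∈ {0, 2}; it meets the x-axis at x = 0 (among the integer gridlines).
Together with the visible shape, these determine p as stated.

3*x^2 + 3*x*y + y^2 - 2*x - 2*y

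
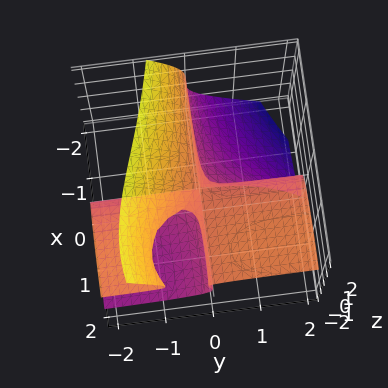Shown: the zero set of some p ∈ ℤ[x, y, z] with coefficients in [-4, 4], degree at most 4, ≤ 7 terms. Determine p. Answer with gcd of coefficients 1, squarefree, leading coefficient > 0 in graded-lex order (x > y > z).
x^2*y + 3*y*z^2 + 3*z^3 - 3*x*y - 2*z^2

1. The degree is 3 — the shape is more complex than any degree-2 surface.
2. Observable constraints: the visible y-axis segment lies entirely on the surface; the visible x-axis segment lies entirely on the surface.
3. Solving for integer coefficients yields p as stated.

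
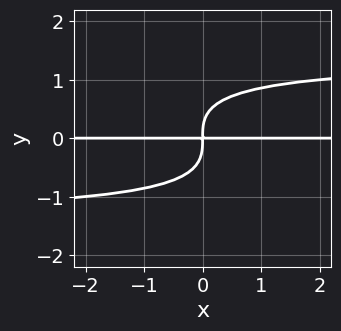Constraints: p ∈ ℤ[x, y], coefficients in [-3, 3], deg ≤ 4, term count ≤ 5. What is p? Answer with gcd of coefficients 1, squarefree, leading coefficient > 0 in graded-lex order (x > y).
First, deg p = 4. The shape is more complex than any degree-3 curve.
Then, observable constraints: every point of the x-axis in the box is on the curve.
Finally, assembling these constraints gives the stated polynomial.

x*y^3 + 2*y^4 - 2*x*y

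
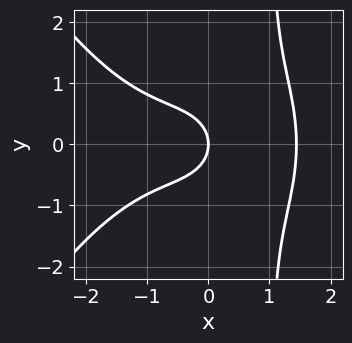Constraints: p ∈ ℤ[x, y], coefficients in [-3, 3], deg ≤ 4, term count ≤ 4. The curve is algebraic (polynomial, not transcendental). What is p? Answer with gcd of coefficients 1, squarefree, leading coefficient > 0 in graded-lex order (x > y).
1. Degree: a generic line meets the curve in up to 4 points, so deg p = 4.
2. Symmetries: mirror symmetry y ↦ −y ⇒ only even powers of y.
3. Checking where it meets the axes: it meets the y-axis at y = 0 (among the integer gridlines); one x-axis crossing is at x = 0.
4. Solving for integer coefficients yields p as stated.

x^4 + 3*x*y^2 - 3*y^2 - 3*x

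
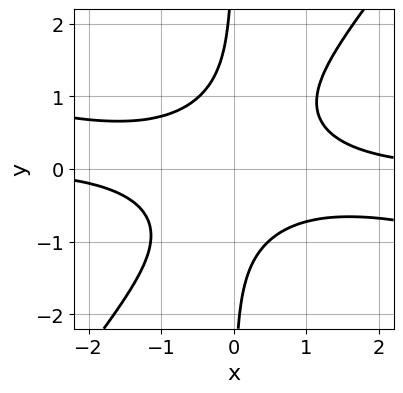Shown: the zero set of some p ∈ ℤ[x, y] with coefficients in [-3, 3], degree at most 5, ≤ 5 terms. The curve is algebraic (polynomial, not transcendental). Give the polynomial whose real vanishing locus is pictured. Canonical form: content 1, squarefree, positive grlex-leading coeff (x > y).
(a) The degree is 4 — no degree-3 curve has this shape.
(b) Observable constraints: it misses every integer gridline on the y-axis; the curve avoids every integer x-axis point in the box.
(c) Putting this together gives p.

x^3*y + 3*x^2*y^2 - 3*x*y^3 - 2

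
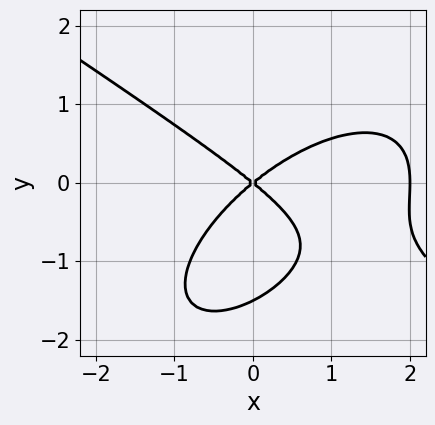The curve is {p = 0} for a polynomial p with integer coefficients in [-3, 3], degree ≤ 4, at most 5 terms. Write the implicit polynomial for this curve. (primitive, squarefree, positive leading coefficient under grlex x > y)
x^3 - x*y^2 + 2*y^3 - 2*x^2 + 3*y^2

deg p = 3.
Reading off the gridlines: among the integer gridlines, it crosses the x-axis at x ∈ {0, 2}; it meets the y-axis at y = 0 (among the integer gridlines).
These observations pin down the coefficients.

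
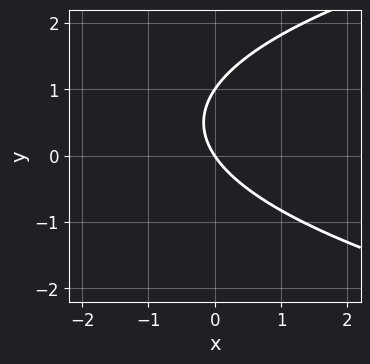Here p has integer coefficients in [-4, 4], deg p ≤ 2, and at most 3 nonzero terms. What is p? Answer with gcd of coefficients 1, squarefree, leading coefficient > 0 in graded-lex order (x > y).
2*y^2 - 3*x - 2*y

First, deg p = 2.
Then, observable constraints: it meets the x-axis at x = 0 (among the integer gridlines); the y-axis gridline crossings are at y ∈ {0, 1}.
Finally, solving for integer coefficients yields p as stated.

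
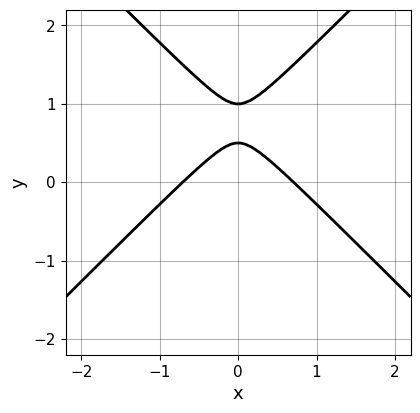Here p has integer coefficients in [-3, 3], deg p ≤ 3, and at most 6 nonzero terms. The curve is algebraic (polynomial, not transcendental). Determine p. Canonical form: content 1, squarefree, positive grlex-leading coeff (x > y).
2*x^2 - 2*y^2 + 3*y - 1

(a) Degree: the shape is more complex than any degree-1 curve, so deg p = 2.
(b) Symmetries: mirror symmetry x ↦ −x ⇒ only even powers of x.
(c) From the visible intercepts: it meets the y-axis at y = 1 (among the integer gridlines).
(d) Putting this together gives p.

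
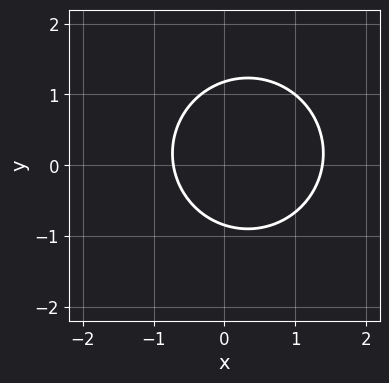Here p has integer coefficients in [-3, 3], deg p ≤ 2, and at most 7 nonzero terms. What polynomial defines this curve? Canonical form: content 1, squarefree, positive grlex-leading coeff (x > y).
The degree is 2 — the shape is more complex than any degree-1 curve.
The integer polynomial consistent with all of this is the stated p.

3*x^2 + 3*y^2 - 2*x - y - 3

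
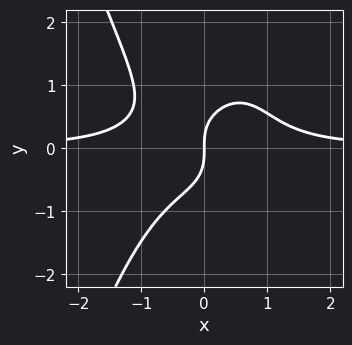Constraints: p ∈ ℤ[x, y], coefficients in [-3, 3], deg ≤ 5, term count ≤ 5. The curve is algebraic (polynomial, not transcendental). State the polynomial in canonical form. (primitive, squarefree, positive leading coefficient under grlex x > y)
3*x^3*y + 2*y^3 - 2*x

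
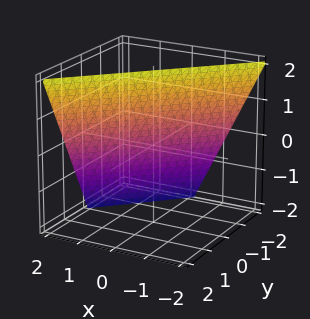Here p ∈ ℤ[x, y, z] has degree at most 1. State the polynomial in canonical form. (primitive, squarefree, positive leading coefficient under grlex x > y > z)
2*x - 2*y + z - 2

(a) The degree is 1 — every cross-section is a straight line — this is a plane.
(b) From the visible intercepts: it meets the y-axis at y = -1 (among the integer gridlines); one x-axis crossing is at x = 1.
(c) Fitting integer coefficients to these (and the overall shape) gives p. Check: (0, 0, 2) on the z-axis lies on the surface, and p(0, 0, 2) = 0. ✓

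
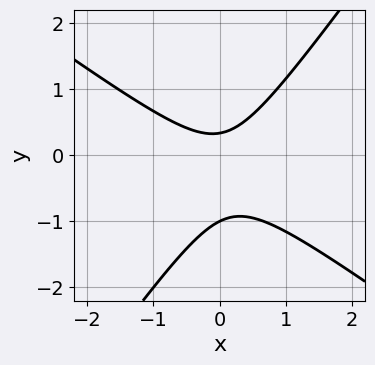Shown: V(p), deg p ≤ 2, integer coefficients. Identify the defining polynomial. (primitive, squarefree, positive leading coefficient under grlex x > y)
3*x^2 + 2*x*y - 3*y^2 - 2*y + 1

(a) deg p = 2. The shape is more complex than any degree-1 curve.
(b) Checking where it meets the axes: the curve avoids every integer x-axis point in the box; it crosses the y-axis at the gridline y = -1.
(c) These observations pin down the coefficients.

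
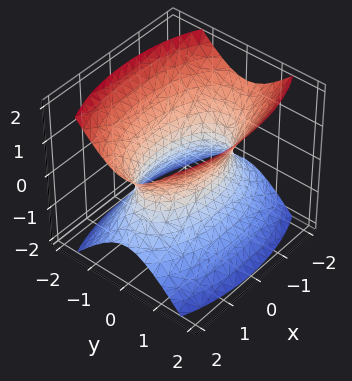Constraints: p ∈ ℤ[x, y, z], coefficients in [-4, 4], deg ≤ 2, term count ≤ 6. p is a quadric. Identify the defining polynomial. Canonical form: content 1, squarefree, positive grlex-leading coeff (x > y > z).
x^2 + 3*y^2 - 2*z^2 - 2

1. The degree is 2 — one connected sheet with a waist; a quadric.
2. Symmetries: it's symmetric under x → −x, forcing even powers of x; the z ↦ −z reflection is a symmetry, so z appears only in even powers; the y ↦ −y reflection is a symmetry, so y appears only in even powers.
3. Checking where it meets the axes: it misses every integer gridline on the z-axis.
4. Together with the visible shape, these determine p as stated.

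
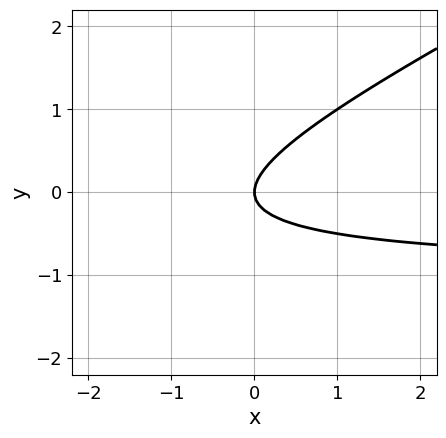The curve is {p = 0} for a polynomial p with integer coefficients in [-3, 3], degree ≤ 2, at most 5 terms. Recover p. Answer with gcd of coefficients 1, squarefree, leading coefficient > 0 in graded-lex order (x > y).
1. Degree: a generic line meets the curve in up to 2 points, so deg p = 2.
2. Observable constraints: it meets the x-axis at x = 0 (among the integer gridlines); one y-axis crossing is at y = 0.
3. Matching integer coefficients to the picture gives p.

x*y - 2*y^2 + x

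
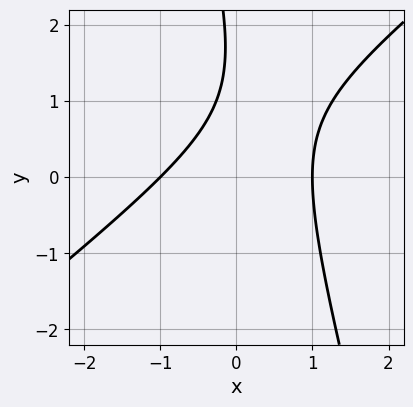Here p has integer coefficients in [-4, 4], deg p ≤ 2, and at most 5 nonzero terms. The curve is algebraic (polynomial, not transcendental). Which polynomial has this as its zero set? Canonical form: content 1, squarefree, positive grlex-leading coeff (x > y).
3*x^2 - 3*x*y - y^2 + 3*y - 3

First, degree: a generic line meets the curve in up to 2 points, so deg p = 2.
Then, observable constraints: no y-intercept at any integer in the box; among the integer gridlines, it crosses the x-axis at x ∈ {-1, 1}.
Finally, together with the visible shape, these determine p as stated.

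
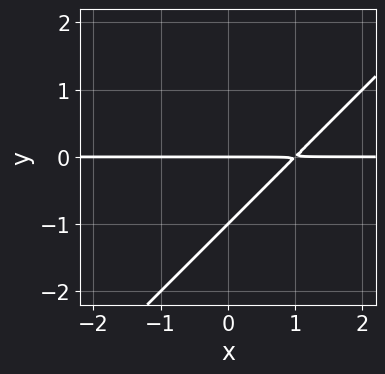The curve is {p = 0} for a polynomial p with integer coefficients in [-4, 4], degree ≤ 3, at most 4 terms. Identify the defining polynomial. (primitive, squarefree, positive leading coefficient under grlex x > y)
x*y - y^2 - y

1. The degree is 2 — the shape is more complex than any degree-1 curve.
2. Checking where it meets the axes: among the integer gridlines, it crosses the y-axis at y ∈ {-1, 0}; every point of the x-axis in the box is on the curve.
3. These observations pin down the coefficients.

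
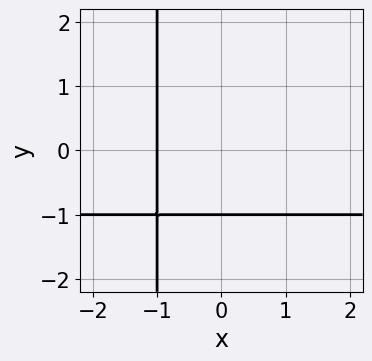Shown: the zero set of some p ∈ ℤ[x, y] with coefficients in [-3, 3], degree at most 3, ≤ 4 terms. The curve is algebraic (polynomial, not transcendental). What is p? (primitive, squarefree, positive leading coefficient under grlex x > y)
x*y + x + y + 1

First, degree: a generic line meets the curve in up to 2 points, so deg p = 2.
Next, reading off the gridlines: it crosses the x-axis at the gridline x = -1; it meets the y-axis at y = -1 (among the integer gridlines).
Finally, putting this together gives p.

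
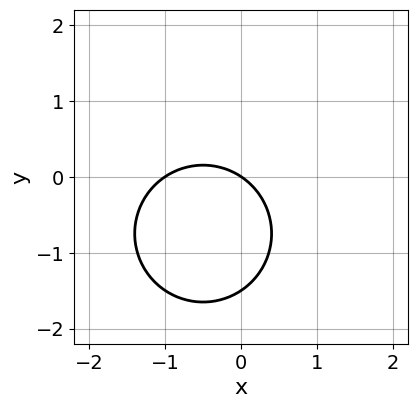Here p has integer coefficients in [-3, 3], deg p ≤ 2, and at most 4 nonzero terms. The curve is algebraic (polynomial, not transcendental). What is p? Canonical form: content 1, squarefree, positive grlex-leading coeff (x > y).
2*x^2 + 2*y^2 + 2*x + 3*y

deg p = 2. No degree-1 curve has this shape.
Checking where it meets the axes: it crosses the y-axis at the gridline y = 0; the x-axis gridline crossings are at x ∈ {-1, 0}.
These observations pin down the coefficients.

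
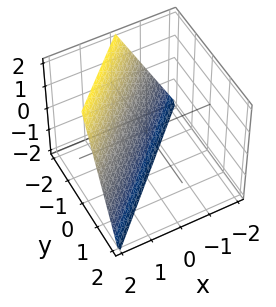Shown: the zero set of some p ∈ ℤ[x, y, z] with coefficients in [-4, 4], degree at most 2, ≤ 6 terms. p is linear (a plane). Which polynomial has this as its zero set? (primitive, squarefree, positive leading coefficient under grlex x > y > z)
(a) deg p = 1. Every cross-section is a straight line — this is a plane.
(b) Observable constraints: it meets the z-axis at z = -2 (among the integer gridlines); it meets the x-axis at x = 1 (among the integer gridlines).
(c) Together with the visible shape, these determine p as stated. Check: (0, -1, 0) on the y-axis lies on the surface, and p(0, -1, 0) = 0. ✓

2*x - 2*y - z - 2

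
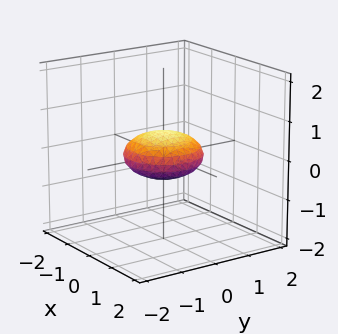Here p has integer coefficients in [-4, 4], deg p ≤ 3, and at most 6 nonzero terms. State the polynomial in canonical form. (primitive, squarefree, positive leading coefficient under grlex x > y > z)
(a) Degree: bounded and convex; a quadric, so deg p = 2.
(b) Symmetries: the z ↦ −z reflection is a symmetry, so z appears only in even powers; the z-axis is an axis of rotation, so x and y enter only as x² + y².
(c) Checking where it meets the axes: the x-axis gridline crossings are at x ∈ {-1, 1}; the y-axis gridline crossings are at y ∈ {-1, 1}.
(d) Putting this together gives p.

x^2 + y^2 + 3*z^2 - 1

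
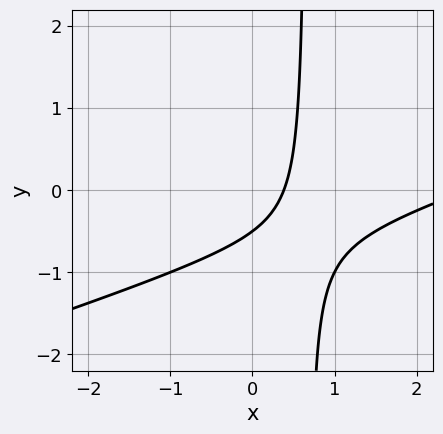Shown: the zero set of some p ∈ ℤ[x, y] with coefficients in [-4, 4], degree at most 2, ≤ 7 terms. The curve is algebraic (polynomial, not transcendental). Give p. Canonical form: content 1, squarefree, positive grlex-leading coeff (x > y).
1. deg p = 2. The shape is more complex than any degree-1 curve.
2. Putting this together gives p.

x^2 - 3*x*y - 3*x + 2*y + 1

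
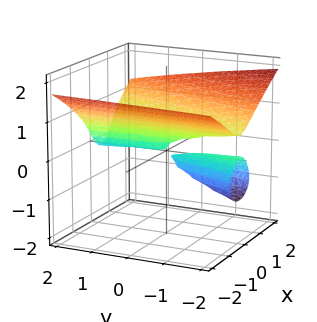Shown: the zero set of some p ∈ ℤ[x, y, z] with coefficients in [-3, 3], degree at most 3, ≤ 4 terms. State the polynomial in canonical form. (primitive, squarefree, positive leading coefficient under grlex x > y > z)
1. There are 2 components. Treating them together as one polynomial.
2. Degree: no degree-2 surface has this shape, so deg p = 3.
3. Reading off the gridlines: it crosses the x-axis at the gridline x = 0; every point of the y-axis in the box is on the surface; it crosses the z-axis at the gridline z = 0.
4. These observations pin down the coefficients.

3*z^3 - 3*x^2 + x*y + y*z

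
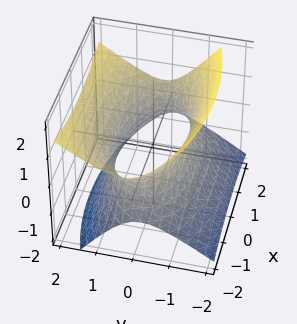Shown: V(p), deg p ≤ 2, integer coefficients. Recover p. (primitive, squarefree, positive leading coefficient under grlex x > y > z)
x^2 + 3*y^2 - 2*y*z - 3*z^2 - 3

The degree is 2 — no degree-1 surface has this shape.
Observable constraints: the surface avoids every integer z-axis point in the box; among the integer gridlines, it crosses the y-axis at y ∈ {-1, 1}.
These observations pin down the coefficients.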